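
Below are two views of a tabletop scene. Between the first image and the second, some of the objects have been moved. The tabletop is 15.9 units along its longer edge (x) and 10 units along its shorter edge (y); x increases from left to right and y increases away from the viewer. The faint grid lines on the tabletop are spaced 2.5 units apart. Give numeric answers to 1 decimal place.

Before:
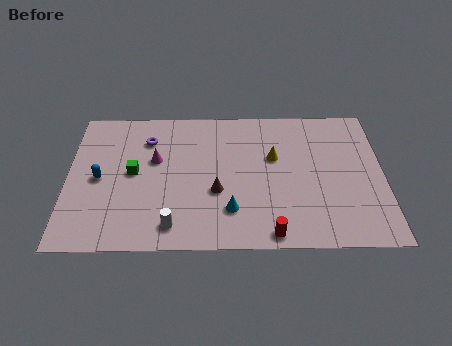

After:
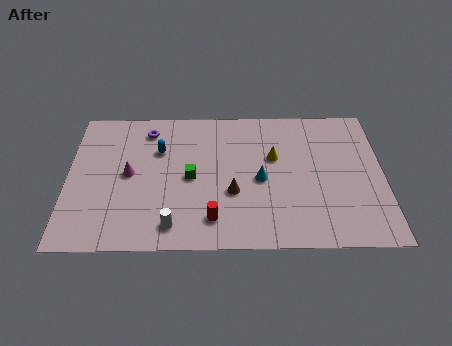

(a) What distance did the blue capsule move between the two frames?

3.6

The blue capsule moved from about (1.6, 4.8) to (4.6, 6.8), a distance of √(3.0² + 2.0²) ≈ 3.6.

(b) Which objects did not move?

the white cylinder and the yellow cone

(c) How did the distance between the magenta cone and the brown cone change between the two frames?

+1.5

Before: roughly 3.9 units apart; after: 5.4. That's 1.5 units further apart.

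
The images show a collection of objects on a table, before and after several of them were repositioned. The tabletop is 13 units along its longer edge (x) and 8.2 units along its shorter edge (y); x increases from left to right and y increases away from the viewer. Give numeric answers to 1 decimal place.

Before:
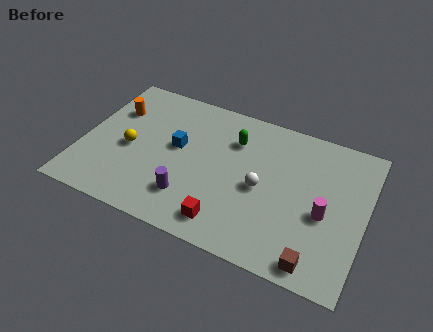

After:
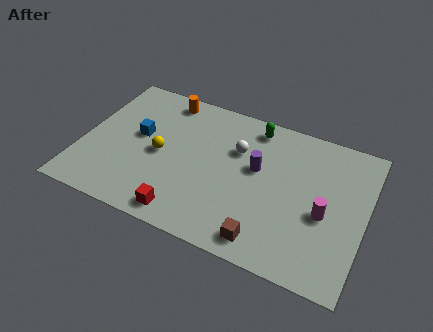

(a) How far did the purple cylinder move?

4.0

From (5.2, 2.0) to (8.0, 4.8), the purple cylinder covered √(2.8² + 2.8²) ≈ 4.0 units.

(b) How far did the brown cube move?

2.3

From (11.1, 0.9) to (8.8, 1.1), the brown cube covered √(2.3² + 0.2²) ≈ 2.3 units.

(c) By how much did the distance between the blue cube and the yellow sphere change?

-1.0

They were about 2.3 units apart before and 1.3 after — 1.0 units closer together.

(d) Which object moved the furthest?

the purple cylinder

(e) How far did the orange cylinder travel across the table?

2.7

From (1.2, 5.7) to (3.4, 7.2), the orange cylinder covered √(2.2² + 1.5²) ≈ 2.7 units.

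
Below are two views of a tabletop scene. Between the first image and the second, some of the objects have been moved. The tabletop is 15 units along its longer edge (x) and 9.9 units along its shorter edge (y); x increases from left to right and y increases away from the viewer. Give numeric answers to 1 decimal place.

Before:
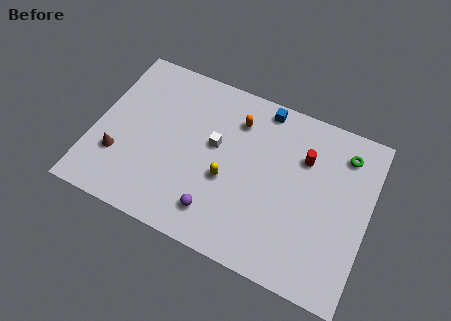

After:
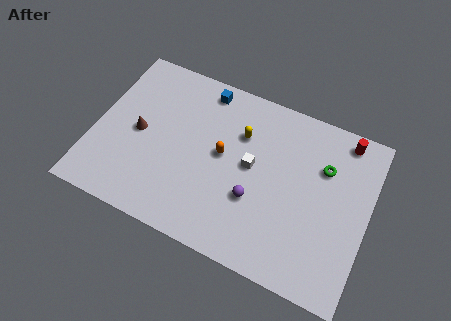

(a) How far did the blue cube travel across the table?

3.3

From (8.8, 8.9) to (5.5, 8.7), the blue cube covered √(3.3² + 0.2²) ≈ 3.3 units.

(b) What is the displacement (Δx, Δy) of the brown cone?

(0.9, 1.8)

The brown cone was at about (1.5, 3.0) and moved to about (2.4, 4.8).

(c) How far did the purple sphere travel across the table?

2.5

The purple sphere moved from about (7.1, 1.9) to (9.0, 3.5), a distance of √(1.9² + 1.6²) ≈ 2.5.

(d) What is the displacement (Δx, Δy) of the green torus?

(-1.0, -1.2)

The green torus was at about (13.4, 8.0) and moved to about (12.4, 6.8).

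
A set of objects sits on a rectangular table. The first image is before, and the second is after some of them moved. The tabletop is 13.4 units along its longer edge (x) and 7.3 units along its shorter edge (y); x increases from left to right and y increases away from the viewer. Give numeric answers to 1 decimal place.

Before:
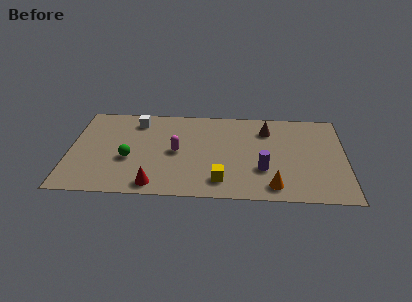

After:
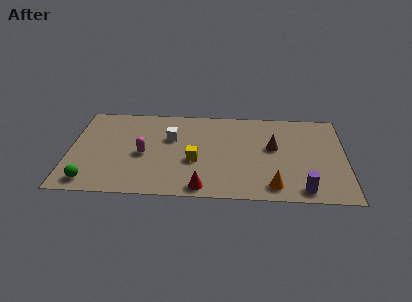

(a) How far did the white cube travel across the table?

2.1

From (3.2, 6.0) to (4.9, 4.7), the white cube covered √(1.7² + 1.3²) ≈ 2.1 units.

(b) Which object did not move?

the orange cone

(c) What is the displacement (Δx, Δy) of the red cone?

(2.3, -0.1)

The red cone was at about (4.2, 0.9) and moved to about (6.5, 0.8).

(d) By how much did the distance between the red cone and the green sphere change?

+3.0

Before: roughly 2.4 units apart; after: 5.4. That's 3.0 units further apart.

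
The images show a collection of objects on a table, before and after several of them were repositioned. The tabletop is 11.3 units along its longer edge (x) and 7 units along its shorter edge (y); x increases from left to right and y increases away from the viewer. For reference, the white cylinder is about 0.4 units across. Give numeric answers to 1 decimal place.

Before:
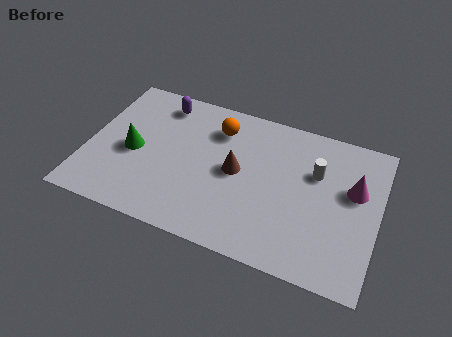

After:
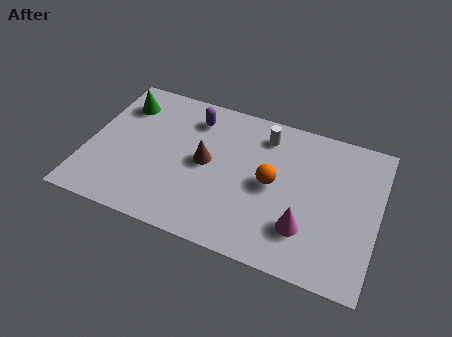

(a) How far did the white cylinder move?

2.4

From (8.8, 4.6) to (6.7, 5.7), the white cylinder covered √(2.1² + 1.1²) ≈ 2.4 units.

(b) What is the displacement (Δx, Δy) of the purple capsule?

(1.3, -0.3)

From the two frames, the purple capsule sits at roughly (2.6, 5.9) before and (3.9, 5.6) after.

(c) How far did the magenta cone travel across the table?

2.9

The magenta cone moved from about (10.3, 4.3) to (8.6, 1.9), a distance of √(1.7² + 2.4²) ≈ 2.9.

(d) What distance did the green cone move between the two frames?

2.3

From (1.8, 3.2) to (1.1, 5.4), the green cone covered √(0.7² + 2.2²) ≈ 2.3 units.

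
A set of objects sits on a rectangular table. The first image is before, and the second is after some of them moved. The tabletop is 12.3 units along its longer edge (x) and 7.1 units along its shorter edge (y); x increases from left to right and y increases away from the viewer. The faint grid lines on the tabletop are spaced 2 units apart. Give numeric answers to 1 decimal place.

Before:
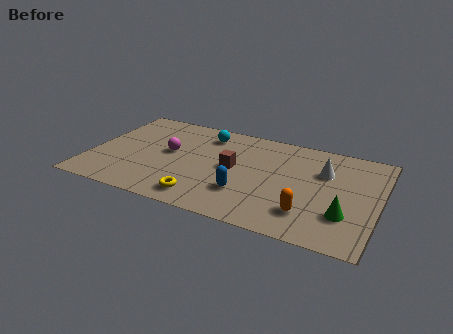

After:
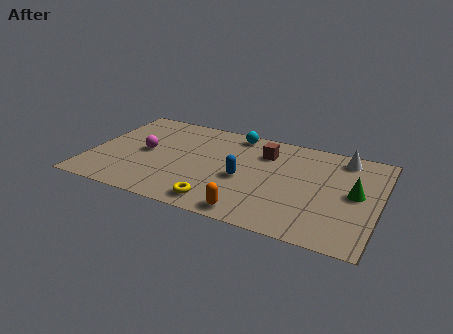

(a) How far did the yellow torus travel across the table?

0.7

The yellow torus moved from about (5.1, 1.1) to (5.8, 1.0), a distance of √(0.7² + 0.1²) ≈ 0.7.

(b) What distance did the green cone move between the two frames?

1.6

The green cone moved from about (11.0, 2.1) to (11.3, 3.7), a distance of √(0.3² + 1.6²) ≈ 1.6.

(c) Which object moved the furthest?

the orange capsule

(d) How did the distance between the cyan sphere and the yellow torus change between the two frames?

+0.6

Before: roughly 4.7 units apart; after: 5.3. That's 0.6 units further apart.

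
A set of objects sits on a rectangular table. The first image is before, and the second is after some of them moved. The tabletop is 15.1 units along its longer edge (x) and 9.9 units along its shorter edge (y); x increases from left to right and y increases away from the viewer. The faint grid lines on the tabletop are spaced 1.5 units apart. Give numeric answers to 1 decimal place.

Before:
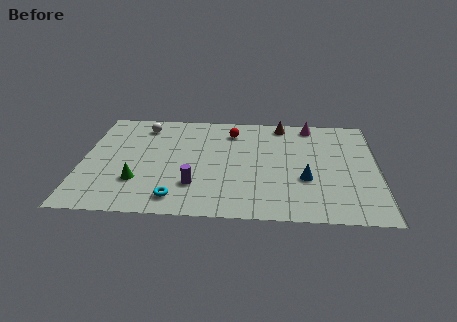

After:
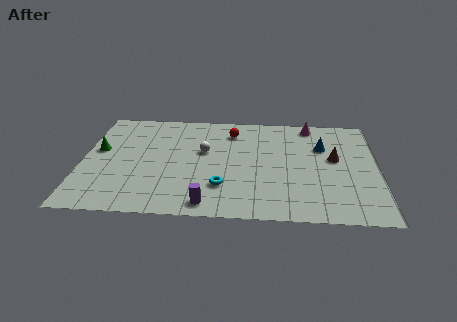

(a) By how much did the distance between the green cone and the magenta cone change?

+0.7

Before: roughly 10.6 units apart; after: 11.3. That's 0.7 units further apart.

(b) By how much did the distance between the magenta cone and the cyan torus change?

-2.4

Before: roughly 10.0 units apart; after: 7.6. That's 2.4 units closer together.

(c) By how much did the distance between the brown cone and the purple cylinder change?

+0.3

They were about 7.5 units apart before and 7.8 after — 0.3 units further apart.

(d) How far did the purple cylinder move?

1.7

The purple cylinder was near (5.8, 2.7) before and (6.5, 1.1) after, so it travelled √(0.7² + 1.6²) ≈ 1.7 units.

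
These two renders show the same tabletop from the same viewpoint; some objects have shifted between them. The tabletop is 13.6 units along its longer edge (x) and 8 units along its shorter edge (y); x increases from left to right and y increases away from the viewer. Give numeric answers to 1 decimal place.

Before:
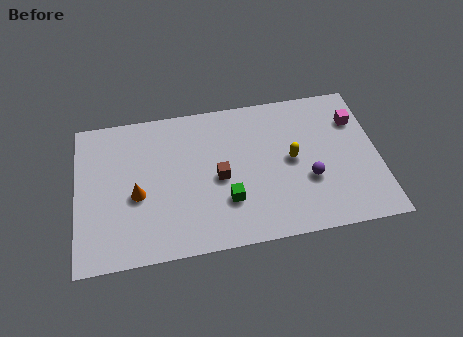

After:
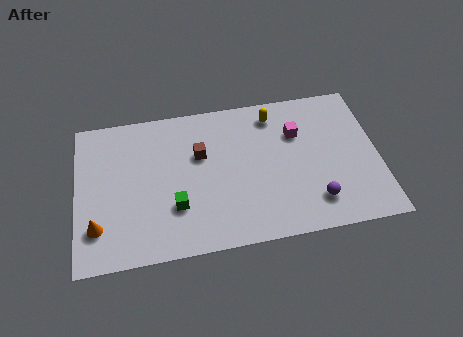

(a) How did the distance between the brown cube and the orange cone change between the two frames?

+1.9

Before: roughly 3.7 units apart; after: 5.6. That's 1.9 units further apart.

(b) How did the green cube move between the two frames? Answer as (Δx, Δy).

(-2.3, 0.1)

From the two frames, the green cube sits at roughly (6.7, 2.4) before and (4.4, 2.5) after.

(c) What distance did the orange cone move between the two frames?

2.3

From (2.7, 3.4) to (0.9, 2.0), the orange cone covered √(1.8² + 1.4²) ≈ 2.3 units.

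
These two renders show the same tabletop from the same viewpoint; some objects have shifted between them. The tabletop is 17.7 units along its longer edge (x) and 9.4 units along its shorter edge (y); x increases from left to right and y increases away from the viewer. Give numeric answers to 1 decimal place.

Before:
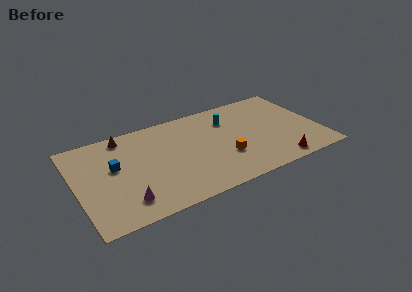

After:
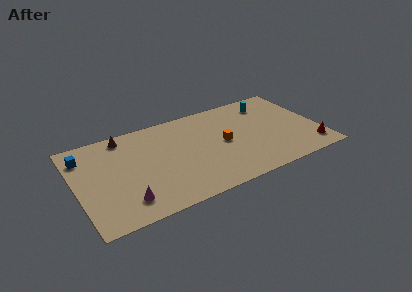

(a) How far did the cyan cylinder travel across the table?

3.2

From (11.4, 7.0) to (14.5, 7.6), the cyan cylinder covered √(3.1² + 0.6²) ≈ 3.2 units.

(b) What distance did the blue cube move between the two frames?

2.8

From (2.8, 5.5) to (0.8, 7.4), the blue cube covered √(2.0² + 1.9²) ≈ 2.8 units.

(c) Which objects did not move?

the brown cone and the magenta cone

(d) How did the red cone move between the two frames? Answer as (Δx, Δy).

(2.6, 0.6)

The red cone started near (14.2, 1.1) and ended near (16.8, 1.7).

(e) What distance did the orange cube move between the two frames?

1.5

From (10.6, 3.2) to (10.7, 4.7), the orange cube covered √(0.1² + 1.5²) ≈ 1.5 units.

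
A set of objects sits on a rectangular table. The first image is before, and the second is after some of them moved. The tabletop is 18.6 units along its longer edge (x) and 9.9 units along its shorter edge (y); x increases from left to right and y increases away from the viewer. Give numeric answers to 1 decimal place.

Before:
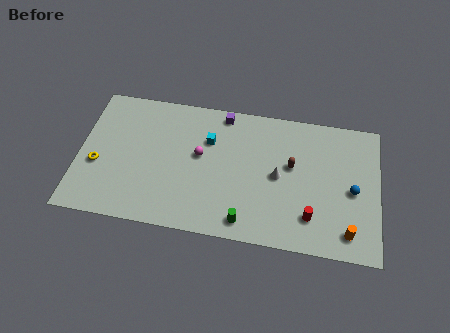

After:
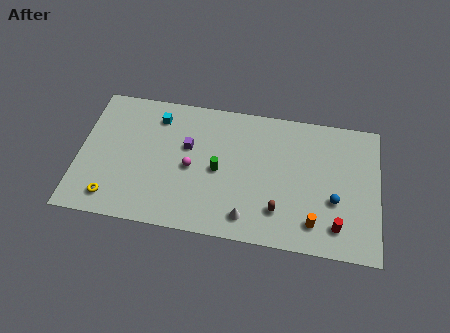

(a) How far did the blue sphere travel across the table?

1.4

From (17.0, 4.6) to (15.9, 3.7), the blue sphere covered √(1.1² + 0.9²) ≈ 1.4 units.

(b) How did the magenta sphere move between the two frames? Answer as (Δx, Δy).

(-0.5, -1.0)

From the two frames, the magenta sphere sits at roughly (7.5, 5.6) before and (7.0, 4.6) after.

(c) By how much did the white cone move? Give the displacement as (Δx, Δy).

(-1.8, -3.3)

The white cone was at about (12.4, 4.9) and moved to about (10.6, 1.6).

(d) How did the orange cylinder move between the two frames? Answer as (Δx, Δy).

(-2.1, 0.3)

From the two frames, the orange cylinder sits at roughly (16.8, 1.6) before and (14.7, 1.9) after.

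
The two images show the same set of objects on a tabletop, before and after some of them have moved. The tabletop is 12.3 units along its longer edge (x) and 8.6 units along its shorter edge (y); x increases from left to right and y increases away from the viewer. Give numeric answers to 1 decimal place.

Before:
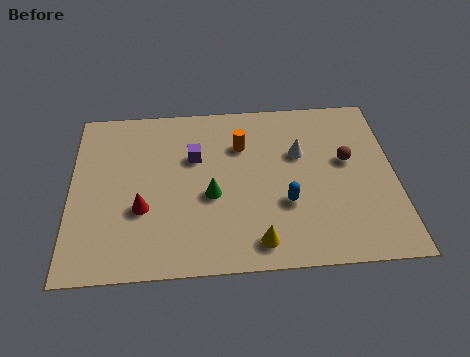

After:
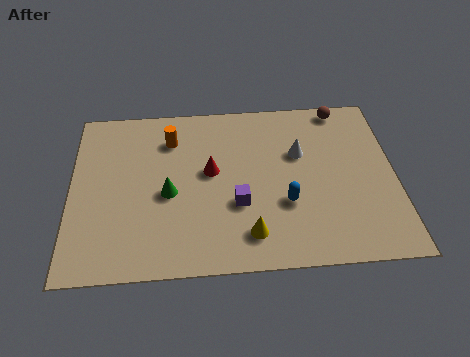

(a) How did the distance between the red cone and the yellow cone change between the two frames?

-1.2

Before: roughly 4.7 units apart; after: 3.5. That's 1.2 units closer together.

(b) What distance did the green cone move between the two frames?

1.6

The green cone was near (5.3, 3.6) before and (3.7, 3.8) after, so it travelled √(1.6² + 0.2²) ≈ 1.6 units.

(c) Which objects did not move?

the white cone and the blue capsule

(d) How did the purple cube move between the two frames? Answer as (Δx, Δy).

(1.6, -2.5)

From the two frames, the purple cube sits at roughly (4.7, 5.6) before and (6.3, 3.1) after.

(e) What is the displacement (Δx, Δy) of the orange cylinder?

(-2.7, 0.5)

The orange cylinder started near (6.5, 6.1) and ended near (3.8, 6.6).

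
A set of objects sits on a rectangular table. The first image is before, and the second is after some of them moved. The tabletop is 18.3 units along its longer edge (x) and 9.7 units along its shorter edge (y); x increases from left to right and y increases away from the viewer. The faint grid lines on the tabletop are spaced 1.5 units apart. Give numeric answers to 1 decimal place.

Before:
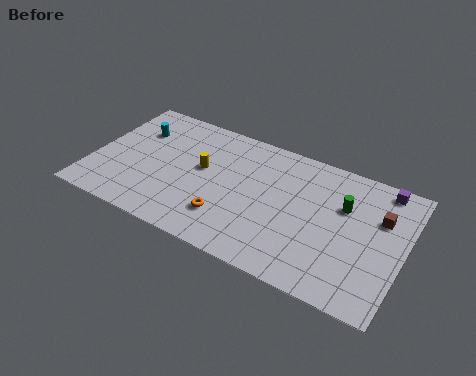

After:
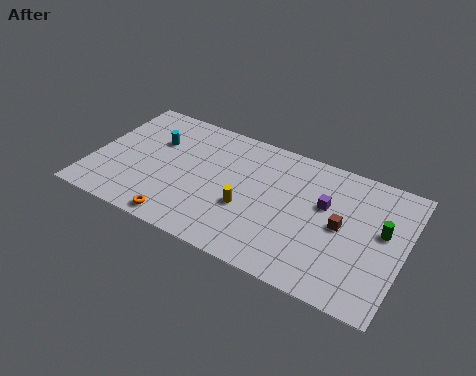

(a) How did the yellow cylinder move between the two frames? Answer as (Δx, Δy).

(2.9, -1.8)

The yellow cylinder was at about (6.4, 5.5) and moved to about (9.3, 3.7).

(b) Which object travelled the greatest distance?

the purple cube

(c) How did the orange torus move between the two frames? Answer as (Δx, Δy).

(-2.6, -1.5)

The orange torus started near (8.3, 2.5) and ended near (5.7, 1.0).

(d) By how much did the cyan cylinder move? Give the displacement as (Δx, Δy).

(1.2, -0.4)

The cyan cylinder started near (2.2, 6.9) and ended near (3.4, 6.5).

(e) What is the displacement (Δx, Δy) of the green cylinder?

(2.3, -0.8)

From the two frames, the green cylinder sits at roughly (14.7, 6.4) before and (17.0, 5.6) after.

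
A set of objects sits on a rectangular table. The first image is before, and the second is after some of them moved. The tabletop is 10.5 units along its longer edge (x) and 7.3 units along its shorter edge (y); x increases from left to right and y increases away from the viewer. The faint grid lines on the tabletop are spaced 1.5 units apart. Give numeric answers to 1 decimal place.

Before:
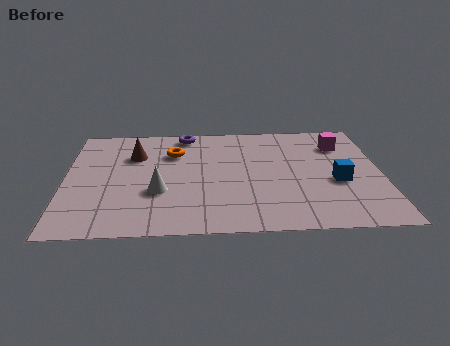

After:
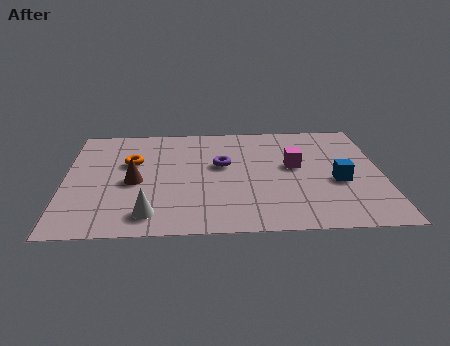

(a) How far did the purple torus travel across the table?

2.5

The purple torus was near (4.0, 6.5) before and (5.2, 4.3) after, so it travelled √(1.2² + 2.2²) ≈ 2.5 units.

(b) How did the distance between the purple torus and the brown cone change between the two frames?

+0.9

Before: roughly 2.2 units apart; after: 3.1. That's 0.9 units further apart.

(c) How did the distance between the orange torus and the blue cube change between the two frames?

+1.2

Before: roughly 5.8 units apart; after: 7.0. That's 1.2 units further apart.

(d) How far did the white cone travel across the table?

1.4

The white cone moved from about (3.1, 2.6) to (2.8, 1.2), a distance of √(0.3² + 1.4²) ≈ 1.4.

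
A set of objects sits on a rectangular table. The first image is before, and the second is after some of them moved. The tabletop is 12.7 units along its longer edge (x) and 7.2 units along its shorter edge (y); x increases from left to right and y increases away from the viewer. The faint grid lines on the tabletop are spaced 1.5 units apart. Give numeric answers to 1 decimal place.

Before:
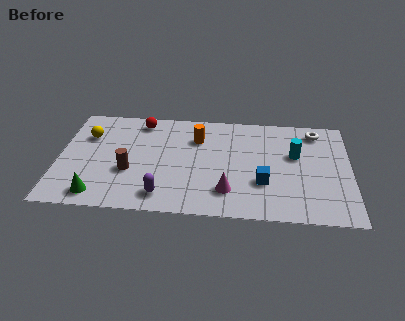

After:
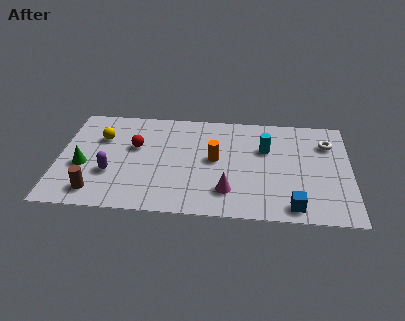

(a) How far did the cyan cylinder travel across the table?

1.3

The cyan cylinder moved from about (10.3, 4.4) to (9.0, 4.7), a distance of √(1.3² + 0.3²) ≈ 1.3.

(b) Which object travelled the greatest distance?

the purple capsule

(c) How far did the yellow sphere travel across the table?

0.6

The yellow sphere moved from about (1.2, 5.0) to (1.8, 4.9), a distance of √(0.6² + 0.1²) ≈ 0.6.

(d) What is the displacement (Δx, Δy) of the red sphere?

(-0.2, -1.8)

From the two frames, the red sphere sits at roughly (3.5, 6.2) before and (3.3, 4.4) after.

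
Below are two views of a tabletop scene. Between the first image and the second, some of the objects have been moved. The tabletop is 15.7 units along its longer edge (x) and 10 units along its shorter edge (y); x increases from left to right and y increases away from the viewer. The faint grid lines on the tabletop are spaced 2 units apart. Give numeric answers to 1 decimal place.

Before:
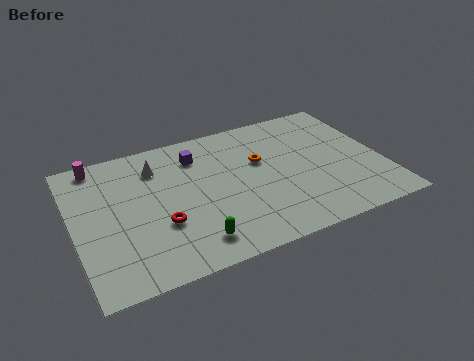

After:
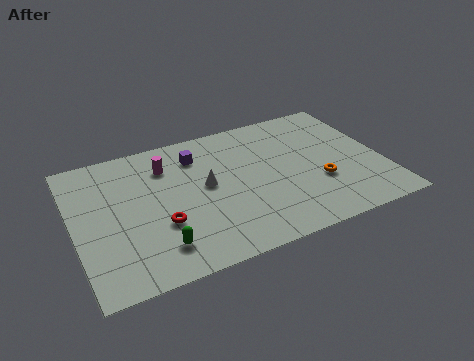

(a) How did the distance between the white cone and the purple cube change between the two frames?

+0.3

Before: roughly 2.1 units apart; after: 2.4. That's 0.3 units further apart.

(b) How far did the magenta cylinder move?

3.7

The magenta cylinder moved from about (1.5, 9.0) to (4.9, 7.6), a distance of √(3.4² + 1.4²) ≈ 3.7.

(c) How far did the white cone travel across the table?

3.3

The white cone was near (4.4, 7.7) before and (6.7, 5.4) after, so it travelled √(2.3² + 2.3²) ≈ 3.3 units.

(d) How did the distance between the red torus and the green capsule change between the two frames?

-0.8

They were about 2.3 units apart before and 1.5 after — 0.8 units closer together.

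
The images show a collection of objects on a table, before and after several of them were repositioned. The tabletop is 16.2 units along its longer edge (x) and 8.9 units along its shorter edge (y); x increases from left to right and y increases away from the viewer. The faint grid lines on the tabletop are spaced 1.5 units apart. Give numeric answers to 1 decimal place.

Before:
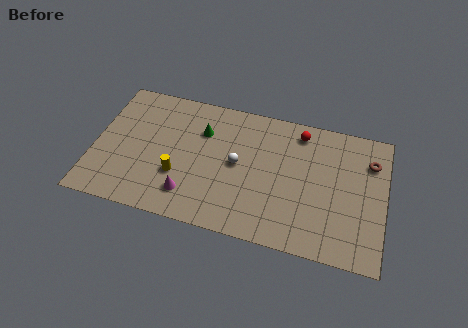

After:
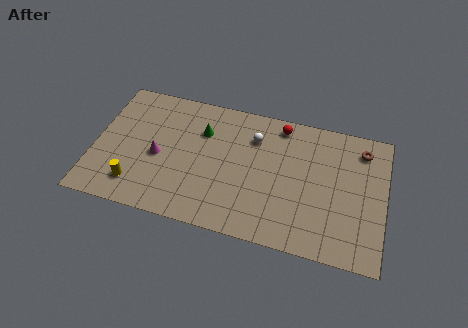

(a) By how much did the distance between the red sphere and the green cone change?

-1.0

Before: roughly 5.6 units apart; after: 4.6. That's 1.0 units closer together.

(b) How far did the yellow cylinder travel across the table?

2.6

The yellow cylinder moved from about (4.8, 3.0) to (2.5, 1.8), a distance of √(2.3² + 1.2²) ≈ 2.6.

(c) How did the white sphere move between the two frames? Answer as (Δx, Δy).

(0.8, 2.0)

The white sphere was at about (8.0, 4.6) and moved to about (8.8, 6.6).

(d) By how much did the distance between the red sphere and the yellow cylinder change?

+1.8

The distance was about 8.0 in the first image and 9.8 in the second, so they moved 1.8 units further apart.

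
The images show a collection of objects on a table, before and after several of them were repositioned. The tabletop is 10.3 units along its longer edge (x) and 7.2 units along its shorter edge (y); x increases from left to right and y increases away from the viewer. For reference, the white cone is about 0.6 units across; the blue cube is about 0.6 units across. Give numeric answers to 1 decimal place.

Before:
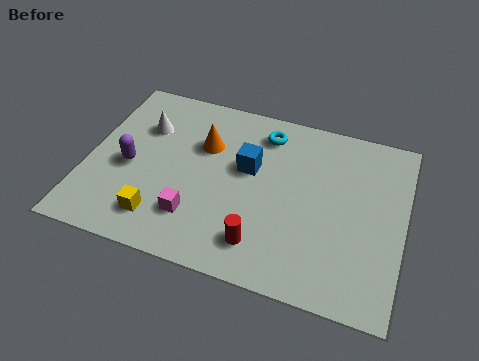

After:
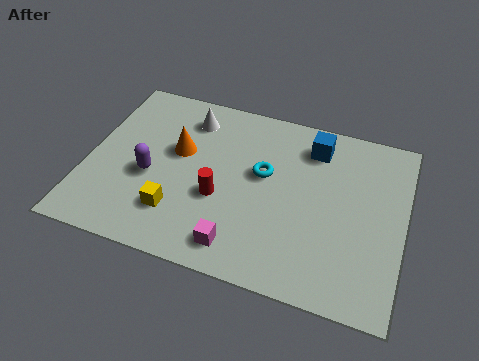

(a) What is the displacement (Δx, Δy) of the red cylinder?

(-1.5, 1.4)

From the two frames, the red cylinder sits at roughly (5.9, 1.4) before and (4.4, 2.8) after.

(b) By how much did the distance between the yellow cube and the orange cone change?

-1.1

Before: roughly 3.6 units apart; after: 2.5. That's 1.1 units closer together.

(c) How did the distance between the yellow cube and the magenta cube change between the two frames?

+1.0

They were about 1.2 units apart before and 2.2 after — 1.0 units further apart.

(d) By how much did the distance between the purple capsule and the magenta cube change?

+0.9

Before: roughly 2.7 units apart; after: 3.6. That's 0.9 units further apart.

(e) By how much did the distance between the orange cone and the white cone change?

-0.5

Before: roughly 2.0 units apart; after: 1.5. That's 0.5 units closer together.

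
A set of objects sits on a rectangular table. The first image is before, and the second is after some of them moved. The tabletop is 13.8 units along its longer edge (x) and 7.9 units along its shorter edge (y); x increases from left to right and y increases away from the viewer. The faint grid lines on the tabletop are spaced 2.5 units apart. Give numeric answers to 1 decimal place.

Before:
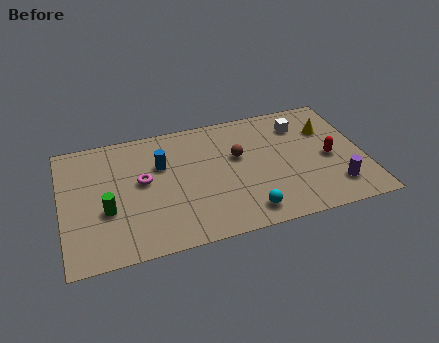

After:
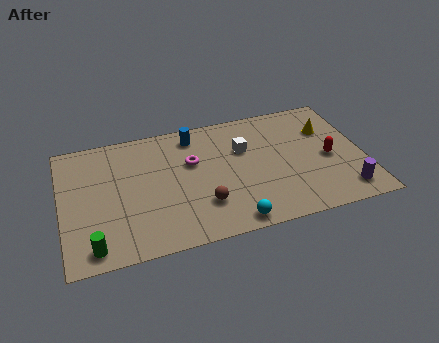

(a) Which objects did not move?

the red capsule and the yellow cone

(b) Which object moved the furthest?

the brown sphere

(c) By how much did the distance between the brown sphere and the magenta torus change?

-1.6

Before: roughly 4.4 units apart; after: 2.8. That's 1.6 units closer together.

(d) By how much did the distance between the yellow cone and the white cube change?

+2.6

The distance was about 1.3 in the first image and 3.9 in the second, so they moved 2.6 units further apart.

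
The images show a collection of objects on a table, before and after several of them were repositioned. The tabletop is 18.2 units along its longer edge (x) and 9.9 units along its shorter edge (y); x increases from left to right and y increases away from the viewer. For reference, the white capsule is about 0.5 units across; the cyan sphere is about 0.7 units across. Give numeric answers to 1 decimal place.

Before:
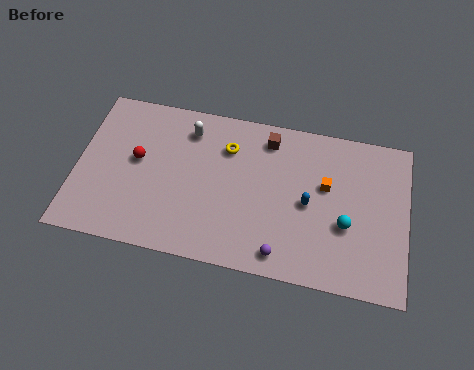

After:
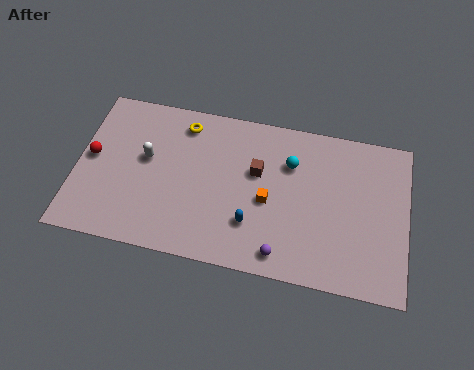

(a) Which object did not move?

the purple sphere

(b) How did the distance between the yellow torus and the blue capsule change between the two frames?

+1.6

Before: roughly 5.3 units apart; after: 6.9. That's 1.6 units further apart.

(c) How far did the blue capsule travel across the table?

3.6

The blue capsule was near (12.8, 4.7) before and (9.8, 2.8) after, so it travelled √(3.0² + 1.9²) ≈ 3.6 units.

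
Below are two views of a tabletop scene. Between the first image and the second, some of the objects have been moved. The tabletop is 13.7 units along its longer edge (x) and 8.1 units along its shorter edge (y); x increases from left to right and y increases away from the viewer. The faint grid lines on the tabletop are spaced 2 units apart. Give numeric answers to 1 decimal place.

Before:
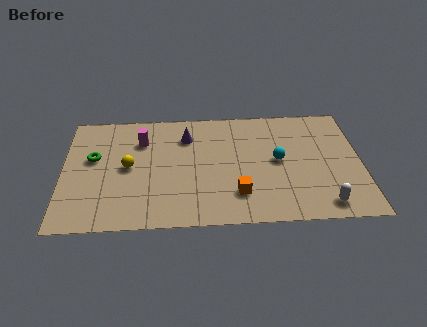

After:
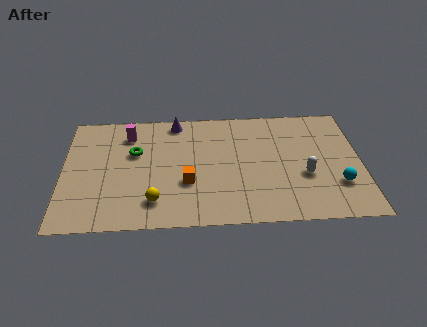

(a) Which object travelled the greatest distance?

the cyan sphere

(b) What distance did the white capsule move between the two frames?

2.2

The white capsule was near (11.9, 1.1) before and (11.1, 3.1) after, so it travelled √(0.8² + 2.0²) ≈ 2.2 units.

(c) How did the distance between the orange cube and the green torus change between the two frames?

-3.9

The distance was about 7.2 in the first image and 3.3 in the second, so they moved 3.9 units closer together.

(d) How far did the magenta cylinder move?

0.8

The magenta cylinder moved from about (3.6, 5.9) to (3.0, 6.4), a distance of √(0.6² + 0.5²) ≈ 0.8.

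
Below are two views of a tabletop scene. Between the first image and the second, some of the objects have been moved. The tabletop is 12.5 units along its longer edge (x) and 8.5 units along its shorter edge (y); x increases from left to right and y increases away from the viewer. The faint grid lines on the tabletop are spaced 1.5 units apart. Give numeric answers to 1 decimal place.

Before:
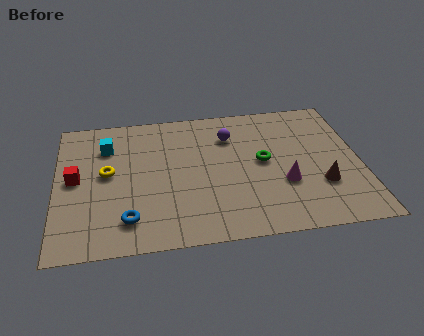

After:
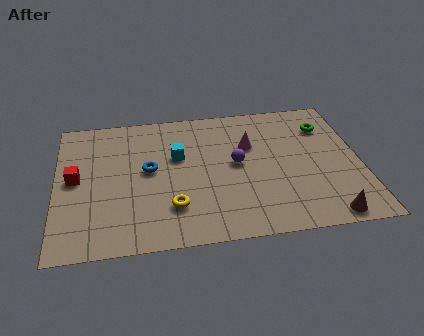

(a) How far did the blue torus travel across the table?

3.0

The blue torus moved from about (2.9, 1.7) to (3.8, 4.6), a distance of √(0.9² + 2.9²) ≈ 3.0.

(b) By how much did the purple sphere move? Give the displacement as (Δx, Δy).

(0.2, -1.8)

The purple sphere was at about (7.2, 6.3) and moved to about (7.4, 4.5).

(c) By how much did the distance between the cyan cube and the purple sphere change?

-2.6

The distance was about 5.1 in the first image and 2.5 in the second, so they moved 2.6 units closer together.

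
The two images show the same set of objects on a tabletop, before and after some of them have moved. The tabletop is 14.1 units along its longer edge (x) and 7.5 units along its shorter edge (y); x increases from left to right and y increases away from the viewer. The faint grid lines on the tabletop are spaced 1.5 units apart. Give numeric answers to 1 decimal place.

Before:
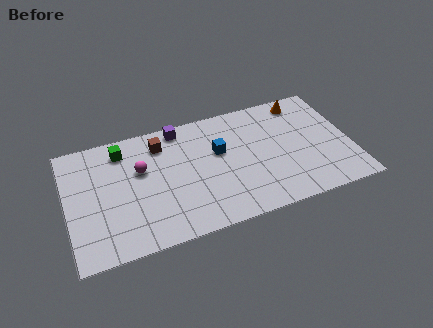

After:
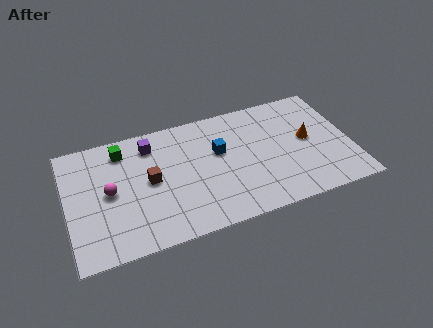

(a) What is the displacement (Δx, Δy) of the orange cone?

(0.0, -2.5)

From the two frames, the orange cone sits at roughly (12.0, 6.5) before and (12.0, 4.0) after.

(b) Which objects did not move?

the green cube and the blue cube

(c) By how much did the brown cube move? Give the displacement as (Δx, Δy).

(-0.7, -2.1)

From the two frames, the brown cube sits at roughly (4.8, 6.0) before and (4.1, 3.9) after.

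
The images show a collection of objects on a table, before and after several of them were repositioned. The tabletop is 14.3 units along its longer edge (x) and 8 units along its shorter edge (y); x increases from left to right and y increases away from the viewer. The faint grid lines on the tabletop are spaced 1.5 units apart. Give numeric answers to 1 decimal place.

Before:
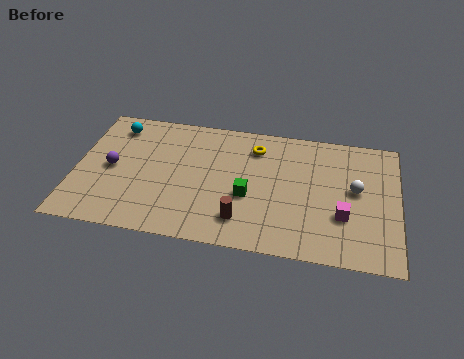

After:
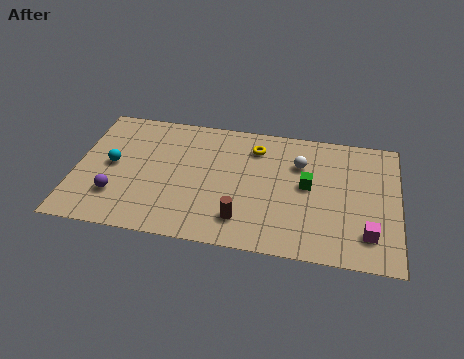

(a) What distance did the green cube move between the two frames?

2.8

From (7.7, 3.2) to (10.3, 4.3), the green cube covered √(2.6² + 1.1²) ≈ 2.8 units.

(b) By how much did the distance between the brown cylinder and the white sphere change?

-1.0

They were about 5.6 units apart before and 4.6 after — 1.0 units closer together.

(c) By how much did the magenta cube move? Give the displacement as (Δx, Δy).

(1.1, -0.9)

The magenta cube was at about (11.9, 2.7) and moved to about (13.0, 1.8).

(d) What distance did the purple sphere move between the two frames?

1.7

From (1.6, 3.9) to (1.9, 2.2), the purple sphere covered √(0.3² + 1.7²) ≈ 1.7 units.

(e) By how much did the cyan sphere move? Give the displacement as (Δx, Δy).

(0.0, -2.5)

From the two frames, the cyan sphere sits at roughly (1.6, 6.6) before and (1.6, 4.1) after.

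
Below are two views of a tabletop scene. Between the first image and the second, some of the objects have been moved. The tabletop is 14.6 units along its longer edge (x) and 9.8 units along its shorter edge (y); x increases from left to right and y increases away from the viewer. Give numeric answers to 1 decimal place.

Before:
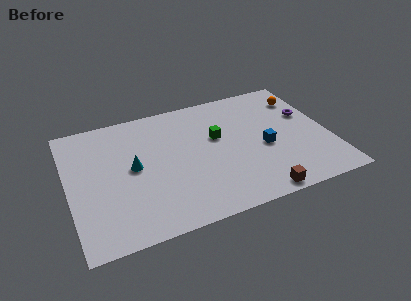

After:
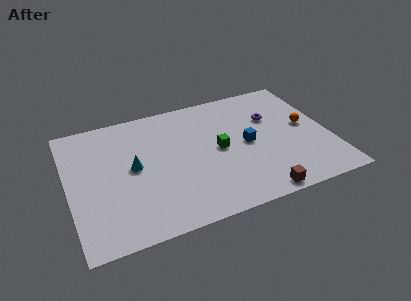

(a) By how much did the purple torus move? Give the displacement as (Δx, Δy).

(-2.0, 0.4)

The purple torus started near (13.6, 6.1) and ended near (11.6, 6.5).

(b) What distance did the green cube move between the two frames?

1.0

The green cube moved from about (8.4, 5.9) to (8.4, 4.9), a distance of √(0.0² + 1.0²) ≈ 1.0.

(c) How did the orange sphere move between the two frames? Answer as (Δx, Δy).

(-0.1, -2.4)

From the two frames, the orange sphere sits at roughly (13.5, 7.6) before and (13.4, 5.2) after.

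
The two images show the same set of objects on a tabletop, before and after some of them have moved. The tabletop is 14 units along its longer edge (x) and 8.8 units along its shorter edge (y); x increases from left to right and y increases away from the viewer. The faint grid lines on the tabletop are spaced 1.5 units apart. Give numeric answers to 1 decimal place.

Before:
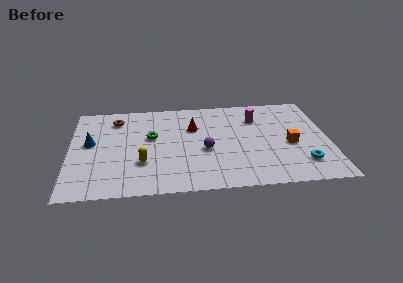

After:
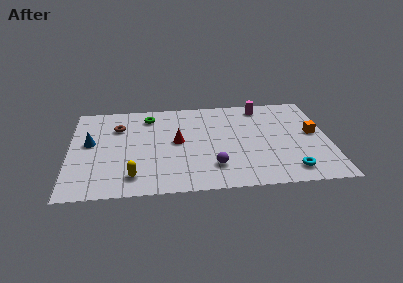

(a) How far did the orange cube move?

1.6

The orange cube was near (11.9, 3.8) before and (13.2, 4.7) after, so it travelled √(1.3² + 0.9²) ≈ 1.6 units.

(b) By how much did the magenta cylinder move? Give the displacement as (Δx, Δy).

(0.3, 1.1)

The magenta cylinder started near (10.2, 6.5) and ended near (10.5, 7.6).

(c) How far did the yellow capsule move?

1.3

From (3.9, 2.8) to (3.4, 1.6), the yellow capsule covered √(0.5² + 1.2²) ≈ 1.3 units.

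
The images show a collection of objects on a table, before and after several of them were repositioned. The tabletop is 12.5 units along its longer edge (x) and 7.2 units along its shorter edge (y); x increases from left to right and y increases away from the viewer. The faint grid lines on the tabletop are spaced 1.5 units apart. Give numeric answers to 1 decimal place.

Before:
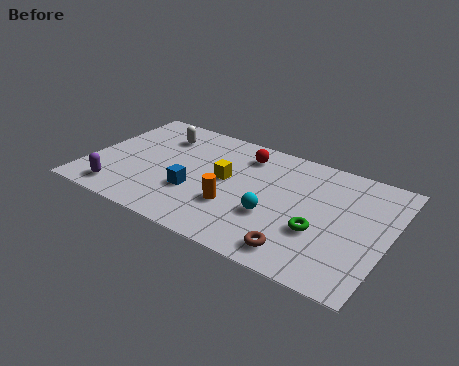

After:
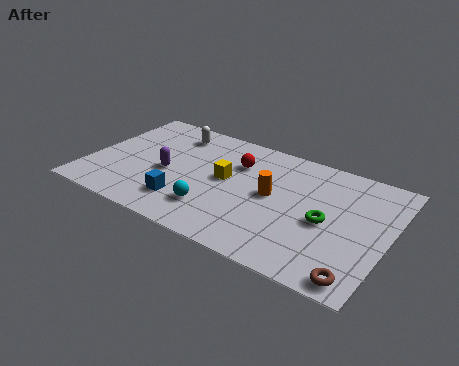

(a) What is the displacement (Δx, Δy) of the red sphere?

(-0.2, -0.7)

The red sphere was at about (6.2, 5.8) and moved to about (6.0, 5.1).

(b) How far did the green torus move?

0.7

The green torus was near (9.8, 2.6) before and (10.0, 3.3) after, so it travelled √(0.2² + 0.7²) ≈ 0.7 units.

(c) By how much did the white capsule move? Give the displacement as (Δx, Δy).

(0.5, 0.4)

The white capsule was at about (2.6, 5.5) and moved to about (3.1, 5.9).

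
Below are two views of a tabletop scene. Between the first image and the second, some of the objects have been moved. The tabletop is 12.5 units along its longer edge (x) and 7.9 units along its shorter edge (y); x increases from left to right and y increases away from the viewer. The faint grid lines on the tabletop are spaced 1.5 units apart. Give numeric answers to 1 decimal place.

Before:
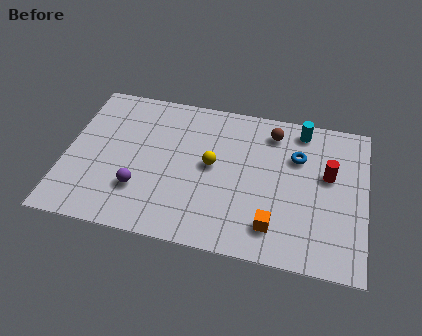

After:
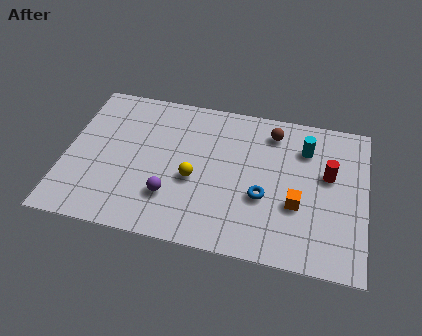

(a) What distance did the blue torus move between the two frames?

2.7

From (9.6, 5.4) to (8.3, 3.0), the blue torus covered √(1.3² + 2.4²) ≈ 2.7 units.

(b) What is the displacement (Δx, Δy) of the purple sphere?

(1.3, -0.1)

From the two frames, the purple sphere sits at roughly (3.2, 2.3) before and (4.5, 2.2) after.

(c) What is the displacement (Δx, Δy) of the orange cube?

(0.9, 1.3)

From the two frames, the orange cube sits at roughly (8.8, 1.6) before and (9.7, 2.9) after.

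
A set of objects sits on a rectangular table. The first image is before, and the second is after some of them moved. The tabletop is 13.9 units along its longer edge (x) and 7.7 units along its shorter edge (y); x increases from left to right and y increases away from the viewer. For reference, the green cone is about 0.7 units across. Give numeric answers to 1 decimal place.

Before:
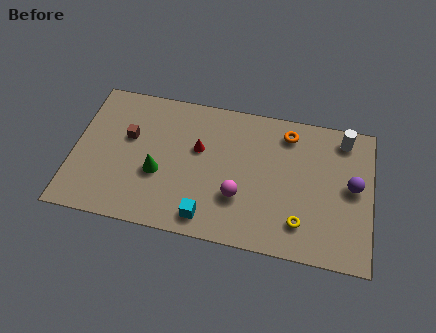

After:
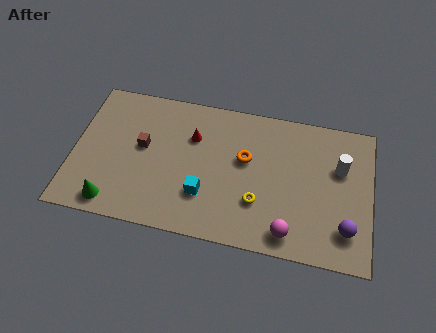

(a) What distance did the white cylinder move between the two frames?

1.6

The white cylinder was near (12.5, 6.6) before and (12.4, 5.0) after, so it travelled √(0.1² + 1.6²) ≈ 1.6 units.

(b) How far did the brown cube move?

0.8

The brown cube was near (2.5, 4.7) before and (3.2, 4.3) after, so it travelled √(0.7² + 0.4²) ≈ 0.8 units.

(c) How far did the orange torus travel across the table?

2.6

The orange torus moved from about (9.9, 6.4) to (8.0, 4.6), a distance of √(1.9² + 1.8²) ≈ 2.6.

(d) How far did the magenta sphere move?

2.8

The magenta sphere was near (7.8, 2.5) before and (10.2, 1.1) after, so it travelled √(2.4² + 1.4²) ≈ 2.8 units.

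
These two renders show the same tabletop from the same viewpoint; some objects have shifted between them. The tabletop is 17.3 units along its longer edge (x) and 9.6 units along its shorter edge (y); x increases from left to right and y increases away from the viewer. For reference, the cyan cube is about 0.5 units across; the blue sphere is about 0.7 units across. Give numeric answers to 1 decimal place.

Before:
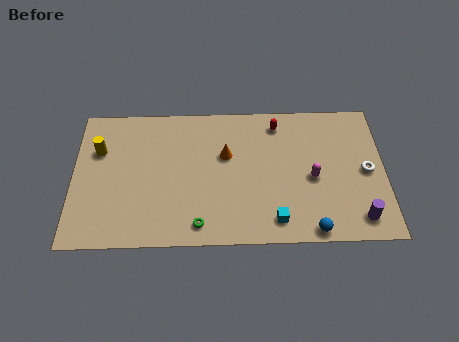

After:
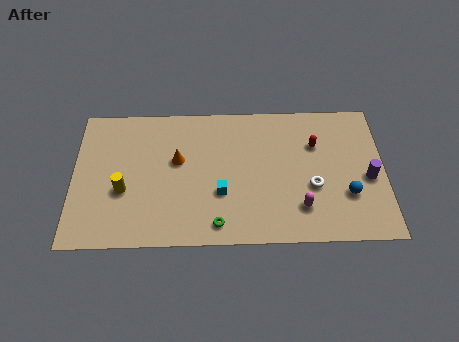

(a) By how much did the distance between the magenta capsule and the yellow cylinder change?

-2.2

They were about 12.1 units apart before and 9.9 after — 2.2 units closer together.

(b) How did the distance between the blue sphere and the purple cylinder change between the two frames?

-1.1

They were about 2.7 units apart before and 1.6 after — 1.1 units closer together.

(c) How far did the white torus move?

3.2

The white torus moved from about (16.3, 4.7) to (13.3, 3.7), a distance of √(3.0² + 1.0²) ≈ 3.2.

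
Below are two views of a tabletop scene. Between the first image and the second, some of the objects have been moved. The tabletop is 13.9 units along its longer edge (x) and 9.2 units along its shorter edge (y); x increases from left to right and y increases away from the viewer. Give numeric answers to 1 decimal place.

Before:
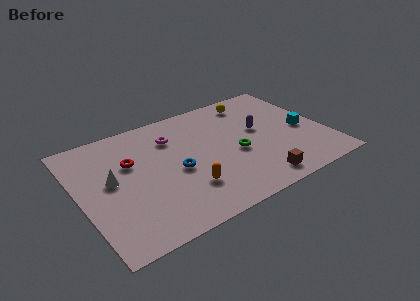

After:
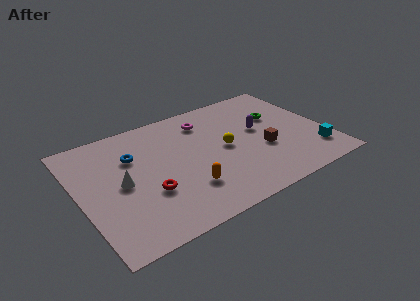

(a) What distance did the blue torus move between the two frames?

3.0

From (5.3, 4.1) to (3.2, 6.3), the blue torus covered √(2.1² + 2.2²) ≈ 3.0 units.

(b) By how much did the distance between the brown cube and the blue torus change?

+2.5

Before: roughly 5.0 units apart; after: 7.5. That's 2.5 units further apart.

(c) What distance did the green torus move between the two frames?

3.4

From (8.7, 3.9) to (11.5, 5.9), the green torus covered √(2.8² + 2.0²) ≈ 3.4 units.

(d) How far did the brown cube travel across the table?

2.4

The brown cube moved from about (9.4, 1.2) to (10.2, 3.5), a distance of √(0.8² + 2.3²) ≈ 2.4.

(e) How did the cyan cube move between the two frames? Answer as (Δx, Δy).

(0.2, -2.1)

From the two frames, the cyan cube sits at roughly (12.7, 4.1) before and (12.9, 2.0) after.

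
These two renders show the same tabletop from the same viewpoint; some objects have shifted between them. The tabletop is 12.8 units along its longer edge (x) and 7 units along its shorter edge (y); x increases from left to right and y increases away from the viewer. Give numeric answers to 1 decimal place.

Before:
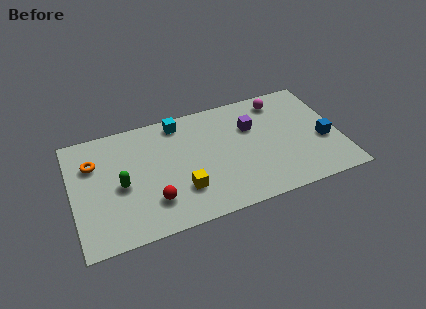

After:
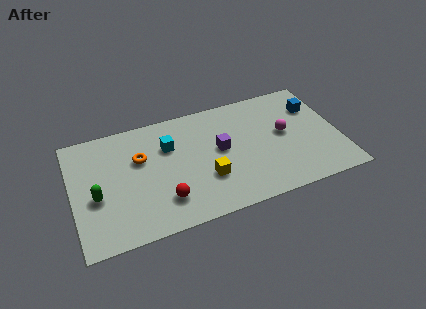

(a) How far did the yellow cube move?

1.2

From (5.1, 2.0) to (6.3, 2.3), the yellow cube covered √(1.2² + 0.3²) ≈ 1.2 units.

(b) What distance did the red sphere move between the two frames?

0.5

The red sphere was near (3.7, 1.8) before and (4.2, 1.7) after, so it travelled √(0.5² + 0.1²) ≈ 0.5 units.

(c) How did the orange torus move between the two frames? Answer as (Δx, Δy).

(2.2, -0.4)

From the two frames, the orange torus sits at roughly (1.1, 4.9) before and (3.3, 4.5) after.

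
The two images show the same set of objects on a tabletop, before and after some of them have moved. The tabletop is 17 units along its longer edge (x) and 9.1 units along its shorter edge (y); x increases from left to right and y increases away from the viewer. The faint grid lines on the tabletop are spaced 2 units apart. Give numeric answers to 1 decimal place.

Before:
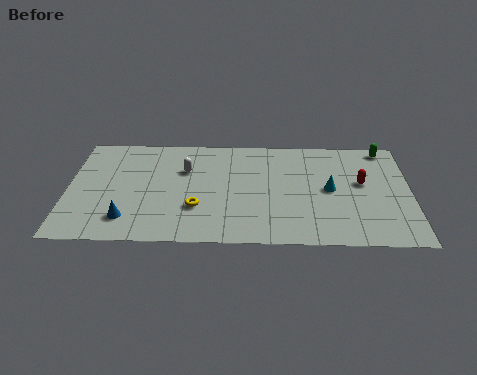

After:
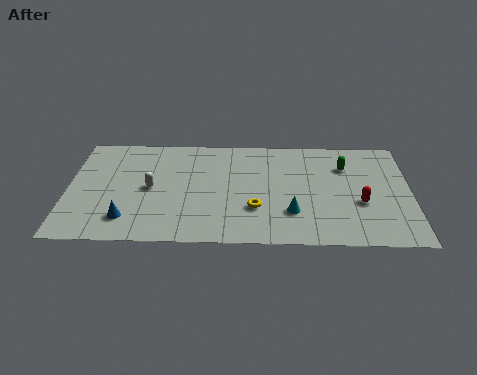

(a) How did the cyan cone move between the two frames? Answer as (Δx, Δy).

(-1.9, -2.0)

From the two frames, the cyan cone sits at roughly (13.0, 4.6) before and (11.1, 2.6) after.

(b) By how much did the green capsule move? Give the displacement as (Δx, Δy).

(-2.0, -1.6)

The green capsule started near (15.8, 8.2) and ended near (13.8, 6.6).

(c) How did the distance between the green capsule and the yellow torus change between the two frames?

-5.0

Before: roughly 10.8 units apart; after: 5.8. That's 5.0 units closer together.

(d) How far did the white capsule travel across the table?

2.3

The white capsule was near (5.8, 6.1) before and (4.1, 4.5) after, so it travelled √(1.7² + 1.6²) ≈ 2.3 units.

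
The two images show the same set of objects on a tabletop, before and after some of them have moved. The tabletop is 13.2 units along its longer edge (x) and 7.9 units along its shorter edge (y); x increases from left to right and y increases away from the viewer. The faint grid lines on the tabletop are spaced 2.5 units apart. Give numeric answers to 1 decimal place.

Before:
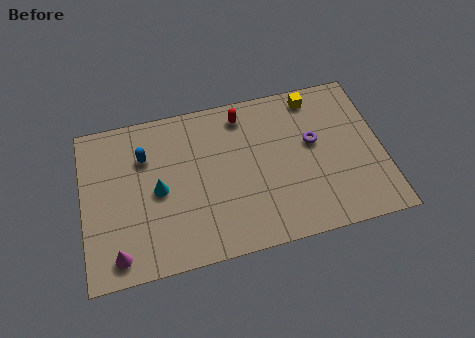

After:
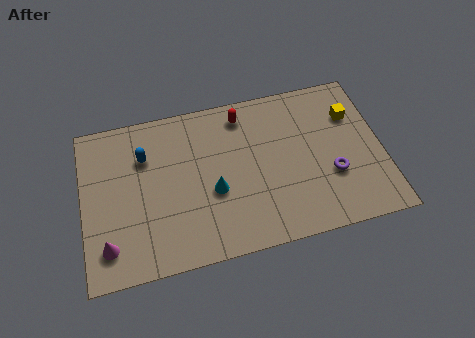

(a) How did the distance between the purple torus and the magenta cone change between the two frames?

+0.5

The distance was about 9.5 in the first image and 10.0 in the second, so they moved 0.5 units further apart.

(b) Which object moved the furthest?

the cyan cone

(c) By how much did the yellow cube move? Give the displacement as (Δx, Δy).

(1.6, -1.3)

From the two frames, the yellow cube sits at roughly (10.4, 6.9) before and (12.0, 5.6) after.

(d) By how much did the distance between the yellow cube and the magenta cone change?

+1.0

The distance was about 10.7 in the first image and 11.7 in the second, so they moved 1.0 units further apart.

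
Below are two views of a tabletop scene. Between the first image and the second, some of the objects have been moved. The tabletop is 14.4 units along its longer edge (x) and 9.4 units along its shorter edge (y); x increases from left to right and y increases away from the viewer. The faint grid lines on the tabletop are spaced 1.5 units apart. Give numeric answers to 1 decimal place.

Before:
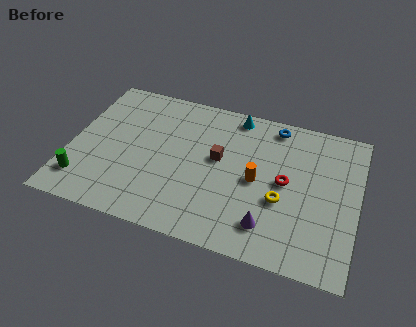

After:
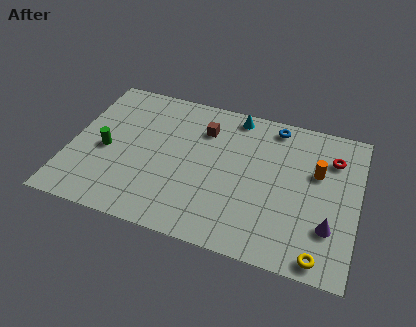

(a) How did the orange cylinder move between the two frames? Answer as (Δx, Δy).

(2.9, 1.4)

The orange cylinder started near (9.4, 4.5) and ended near (12.3, 5.9).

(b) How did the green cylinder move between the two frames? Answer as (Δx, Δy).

(0.9, 2.3)

The green cylinder was at about (0.9, 1.9) and moved to about (1.8, 4.2).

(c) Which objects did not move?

the cyan cone and the blue torus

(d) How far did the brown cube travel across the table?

1.9

From (7.4, 5.3) to (6.5, 7.0), the brown cube covered √(0.9² + 1.7²) ≈ 1.9 units.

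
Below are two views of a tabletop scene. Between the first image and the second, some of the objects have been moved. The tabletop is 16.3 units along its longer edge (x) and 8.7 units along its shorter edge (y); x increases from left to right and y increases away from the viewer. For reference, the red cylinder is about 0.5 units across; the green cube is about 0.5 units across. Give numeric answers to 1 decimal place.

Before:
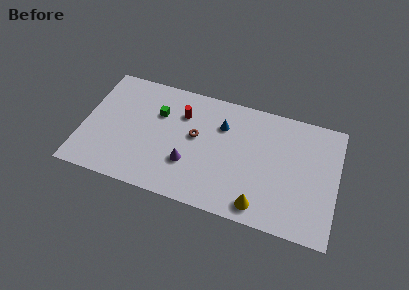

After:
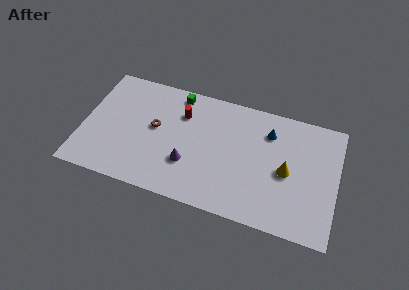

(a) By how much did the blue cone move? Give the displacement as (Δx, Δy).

(3.0, 0.4)

The blue cone was at about (8.8, 6.2) and moved to about (11.8, 6.6).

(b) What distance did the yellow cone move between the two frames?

3.3

The yellow cone moved from about (11.6, 1.2) to (13.1, 4.1), a distance of √(1.5² + 2.9²) ≈ 3.3.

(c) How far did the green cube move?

2.1

The green cube moved from about (4.7, 5.9) to (5.8, 7.7), a distance of √(1.1² + 1.8²) ≈ 2.1.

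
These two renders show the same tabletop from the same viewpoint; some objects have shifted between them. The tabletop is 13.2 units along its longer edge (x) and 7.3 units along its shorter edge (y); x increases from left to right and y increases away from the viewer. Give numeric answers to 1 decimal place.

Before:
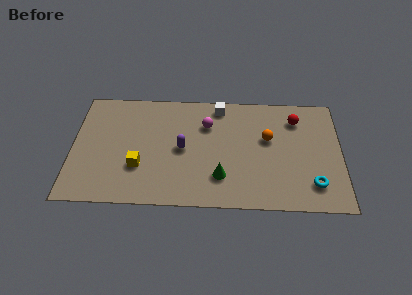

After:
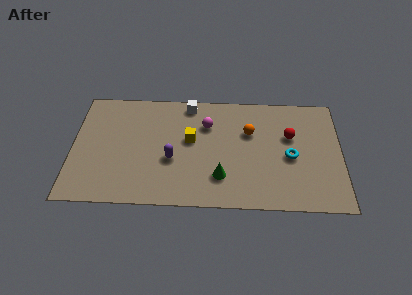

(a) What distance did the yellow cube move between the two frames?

3.1

The yellow cube moved from about (3.3, 2.4) to (5.8, 4.2), a distance of √(2.5² + 1.8²) ≈ 3.1.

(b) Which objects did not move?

the magenta sphere and the green cone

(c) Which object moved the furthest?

the yellow cube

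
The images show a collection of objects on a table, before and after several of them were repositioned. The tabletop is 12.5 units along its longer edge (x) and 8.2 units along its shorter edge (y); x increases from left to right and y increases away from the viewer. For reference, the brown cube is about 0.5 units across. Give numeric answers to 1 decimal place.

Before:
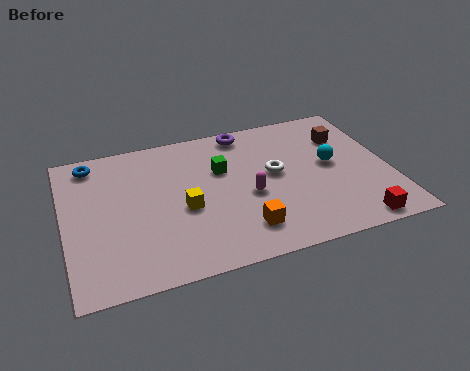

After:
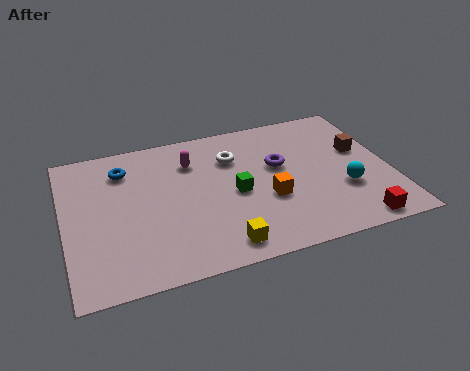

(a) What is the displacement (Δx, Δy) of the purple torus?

(1.1, -2.4)

From the two frames, the purple torus sits at roughly (7.2, 7.3) before and (8.3, 4.9) after.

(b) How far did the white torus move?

2.1

The white torus moved from about (8.1, 4.5) to (6.6, 5.9), a distance of √(1.5² + 1.4²) ≈ 2.1.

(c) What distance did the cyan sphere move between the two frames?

1.6

The cyan sphere was near (10.3, 4.4) before and (10.6, 2.8) after, so it travelled √(0.3² + 1.6²) ≈ 1.6 units.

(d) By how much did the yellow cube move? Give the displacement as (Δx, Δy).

(1.2, -2.4)

From the two frames, the yellow cube sits at roughly (4.5, 3.5) before and (5.7, 1.1) after.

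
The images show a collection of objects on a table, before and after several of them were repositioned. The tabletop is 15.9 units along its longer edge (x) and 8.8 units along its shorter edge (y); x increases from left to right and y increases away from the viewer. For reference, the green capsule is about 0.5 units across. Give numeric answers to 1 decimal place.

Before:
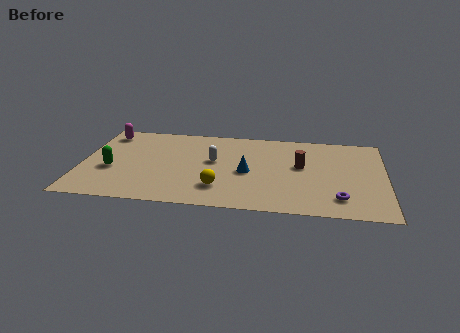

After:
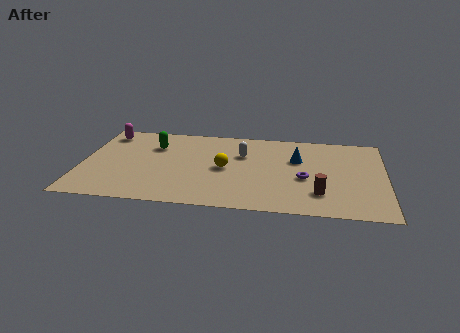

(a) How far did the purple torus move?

2.6

The purple torus was near (13.5, 1.8) before and (11.7, 3.7) after, so it travelled √(1.8² + 1.9²) ≈ 2.6 units.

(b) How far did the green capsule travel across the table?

3.5

The green capsule was near (1.6, 3.5) before and (3.7, 6.3) after, so it travelled √(2.1² + 2.8²) ≈ 3.5 units.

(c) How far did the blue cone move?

3.1

The blue cone was near (8.7, 4.0) before and (11.3, 5.7) after, so it travelled √(2.6² + 1.7²) ≈ 3.1 units.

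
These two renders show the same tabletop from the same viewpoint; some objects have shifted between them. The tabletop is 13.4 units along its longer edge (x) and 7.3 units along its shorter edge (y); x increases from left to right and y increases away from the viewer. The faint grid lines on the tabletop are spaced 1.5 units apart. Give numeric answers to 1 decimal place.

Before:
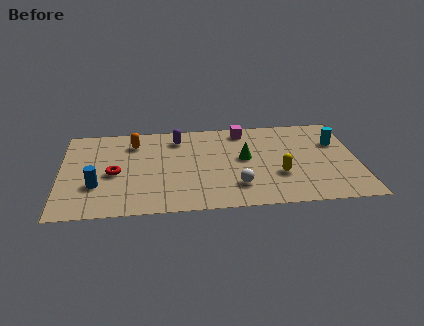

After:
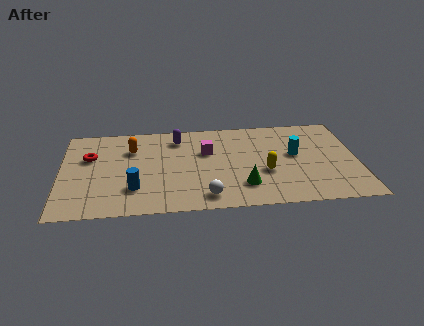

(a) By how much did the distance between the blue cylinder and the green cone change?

-2.0

The distance was about 6.9 in the first image and 4.9 in the second, so they moved 2.0 units closer together.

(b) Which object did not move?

the purple capsule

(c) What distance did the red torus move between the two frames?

1.8

The red torus was near (2.4, 3.3) before and (1.3, 4.7) after, so it travelled √(1.1² + 1.4²) ≈ 1.8 units.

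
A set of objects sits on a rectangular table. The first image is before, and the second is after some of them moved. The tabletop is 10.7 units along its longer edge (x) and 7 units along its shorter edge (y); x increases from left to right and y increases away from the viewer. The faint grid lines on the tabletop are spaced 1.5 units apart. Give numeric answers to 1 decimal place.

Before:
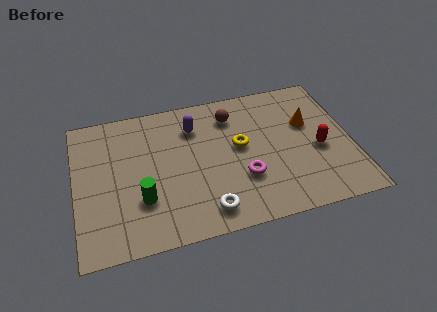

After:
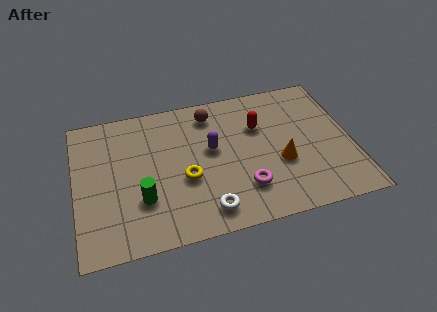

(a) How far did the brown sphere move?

0.9

The brown sphere was near (6.2, 5.5) before and (5.4, 5.8) after, so it travelled √(0.8² + 0.3²) ≈ 0.9 units.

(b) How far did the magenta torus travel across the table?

0.5

The magenta torus was near (6.4, 2.3) before and (6.4, 1.8) after, so it travelled √(0.0² + 0.5²) ≈ 0.5 units.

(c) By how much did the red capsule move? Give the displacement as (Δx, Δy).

(-2.2, 1.7)

The red capsule started near (9.4, 3.0) and ended near (7.2, 4.7).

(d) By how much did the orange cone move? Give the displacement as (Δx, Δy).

(-1.2, -1.7)

From the two frames, the orange cone sits at roughly (9.1, 4.4) before and (7.9, 2.7) after.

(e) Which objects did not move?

the green cylinder and the white torus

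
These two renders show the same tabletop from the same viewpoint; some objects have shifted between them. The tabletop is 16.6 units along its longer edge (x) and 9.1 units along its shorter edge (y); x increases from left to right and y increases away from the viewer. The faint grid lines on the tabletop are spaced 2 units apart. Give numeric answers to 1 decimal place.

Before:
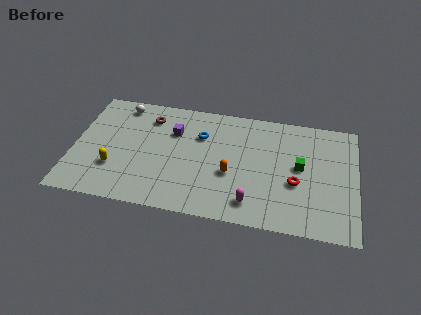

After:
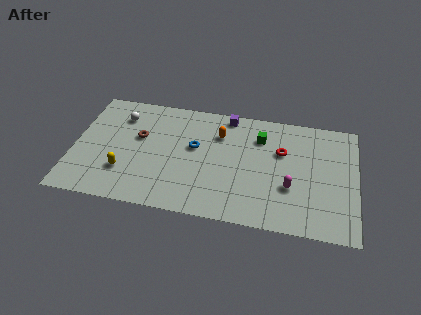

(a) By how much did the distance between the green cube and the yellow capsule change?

-2.1

They were about 11.0 units apart before and 8.9 after — 2.1 units closer together.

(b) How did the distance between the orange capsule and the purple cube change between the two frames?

-2.8

The distance was about 4.4 in the first image and 1.6 in the second, so they moved 2.8 units closer together.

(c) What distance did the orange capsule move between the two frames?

3.1

From (9.3, 3.6) to (8.5, 6.6), the orange capsule covered √(0.8² + 3.0²) ≈ 3.1 units.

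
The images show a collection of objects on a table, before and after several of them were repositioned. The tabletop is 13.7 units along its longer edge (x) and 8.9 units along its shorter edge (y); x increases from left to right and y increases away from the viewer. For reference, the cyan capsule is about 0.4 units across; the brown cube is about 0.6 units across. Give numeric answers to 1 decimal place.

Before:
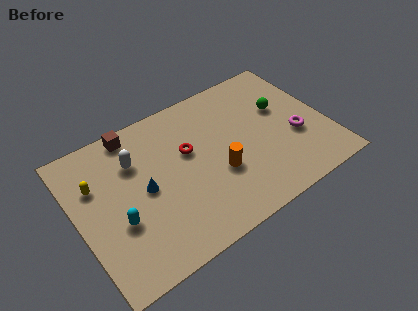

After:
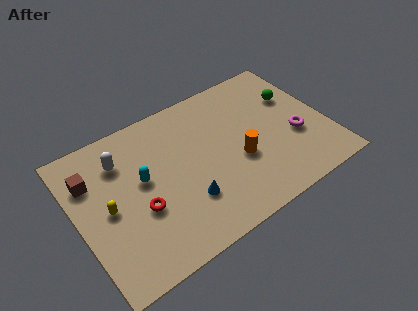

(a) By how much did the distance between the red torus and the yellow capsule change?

-3.2

They were about 5.0 units apart before and 1.8 after — 3.2 units closer together.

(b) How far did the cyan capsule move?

2.3

From (2.0, 3.3) to (3.6, 5.0), the cyan capsule covered √(1.6² + 1.7²) ≈ 2.3 units.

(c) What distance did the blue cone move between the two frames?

2.7

The blue cone was near (3.6, 4.4) before and (5.6, 2.6) after, so it travelled √(2.0² + 1.8²) ≈ 2.7 units.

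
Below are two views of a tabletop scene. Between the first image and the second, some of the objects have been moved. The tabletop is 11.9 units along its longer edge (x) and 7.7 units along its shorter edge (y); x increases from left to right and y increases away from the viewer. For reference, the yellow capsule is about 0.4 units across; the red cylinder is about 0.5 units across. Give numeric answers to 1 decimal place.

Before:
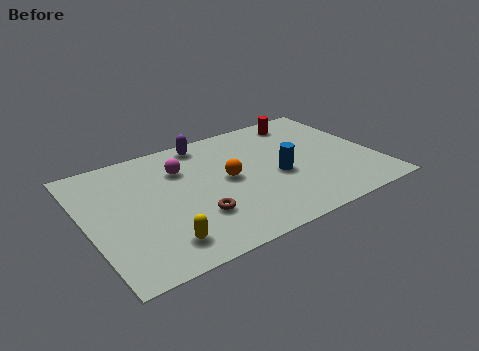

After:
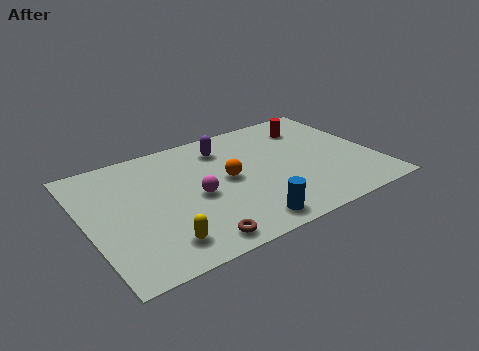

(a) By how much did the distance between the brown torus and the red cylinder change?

+0.9

The distance was about 6.8 in the first image and 7.7 in the second, so they moved 0.9 units further apart.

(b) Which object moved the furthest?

the blue cylinder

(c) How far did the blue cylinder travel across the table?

2.9

The blue cylinder moved from about (7.8, 3.3) to (6.0, 1.0), a distance of √(1.8² + 2.3²) ≈ 2.9.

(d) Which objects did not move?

the yellow capsule and the orange sphere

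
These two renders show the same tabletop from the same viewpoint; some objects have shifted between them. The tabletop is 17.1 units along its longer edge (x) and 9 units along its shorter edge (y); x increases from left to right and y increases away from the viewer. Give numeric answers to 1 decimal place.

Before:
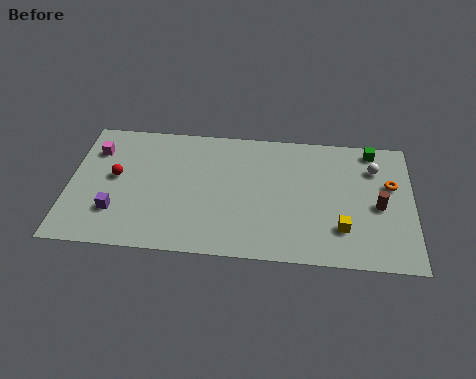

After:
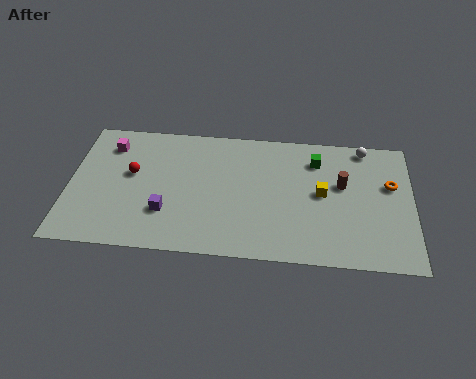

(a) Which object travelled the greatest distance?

the green cube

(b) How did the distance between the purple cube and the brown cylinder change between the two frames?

-4.0

They were about 13.1 units apart before and 9.1 after — 4.0 units closer together.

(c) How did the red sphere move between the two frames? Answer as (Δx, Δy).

(0.8, 0.3)

The red sphere started near (2.3, 4.9) and ended near (3.1, 5.2).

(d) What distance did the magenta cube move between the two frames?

0.8

The magenta cube moved from about (1.2, 6.7) to (1.9, 7.1), a distance of √(0.7² + 0.4²) ≈ 0.8.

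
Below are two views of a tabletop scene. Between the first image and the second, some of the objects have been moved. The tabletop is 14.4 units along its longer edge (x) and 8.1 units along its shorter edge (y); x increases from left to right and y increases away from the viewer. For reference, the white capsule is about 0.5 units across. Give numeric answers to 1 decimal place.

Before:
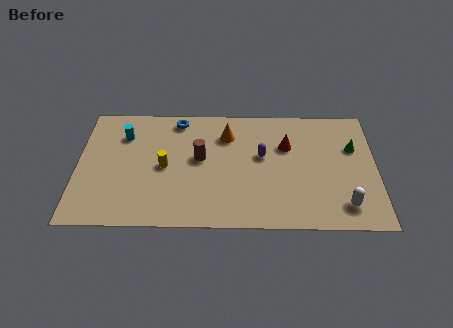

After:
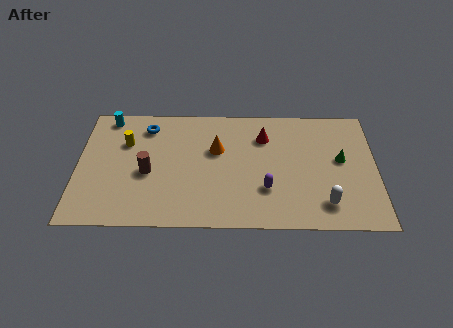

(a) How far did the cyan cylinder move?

1.4

The cyan cylinder was near (2.2, 6.0) before and (1.4, 7.2) after, so it travelled √(0.8² + 1.2²) ≈ 1.4 units.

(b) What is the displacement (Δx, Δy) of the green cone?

(-0.6, -0.8)

The green cone started near (13.3, 5.3) and ended near (12.7, 4.5).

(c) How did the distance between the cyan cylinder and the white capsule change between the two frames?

+0.4

The distance was about 11.5 in the first image and 11.9 in the second, so they moved 0.4 units further apart.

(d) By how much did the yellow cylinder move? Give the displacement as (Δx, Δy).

(-1.9, 1.6)

From the two frames, the yellow cylinder sits at roughly (4.2, 3.9) before and (2.3, 5.5) after.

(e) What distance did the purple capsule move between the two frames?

2.2

The purple capsule moved from about (8.9, 4.7) to (9.1, 2.5), a distance of √(0.2² + 2.2²) ≈ 2.2.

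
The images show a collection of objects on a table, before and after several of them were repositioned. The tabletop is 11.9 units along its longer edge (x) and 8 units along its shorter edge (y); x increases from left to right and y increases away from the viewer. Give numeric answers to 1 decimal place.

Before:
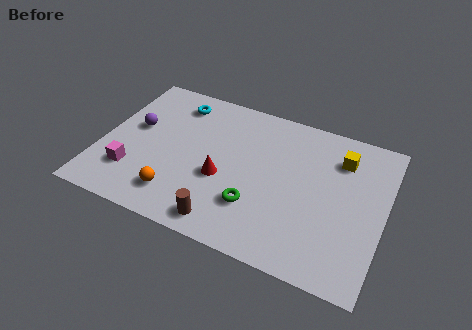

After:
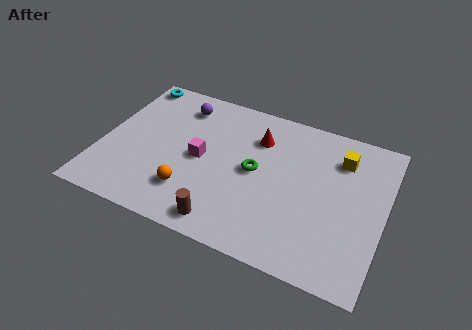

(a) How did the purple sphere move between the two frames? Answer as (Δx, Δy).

(1.7, 1.9)

From the two frames, the purple sphere sits at roughly (1.3, 4.6) before and (3.0, 6.5) after.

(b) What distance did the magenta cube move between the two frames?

3.2

From (1.5, 2.1) to (4.2, 3.9), the magenta cube covered √(2.7² + 1.8²) ≈ 3.2 units.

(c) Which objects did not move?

the brown cylinder and the yellow cube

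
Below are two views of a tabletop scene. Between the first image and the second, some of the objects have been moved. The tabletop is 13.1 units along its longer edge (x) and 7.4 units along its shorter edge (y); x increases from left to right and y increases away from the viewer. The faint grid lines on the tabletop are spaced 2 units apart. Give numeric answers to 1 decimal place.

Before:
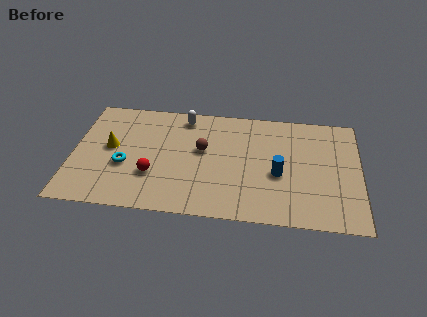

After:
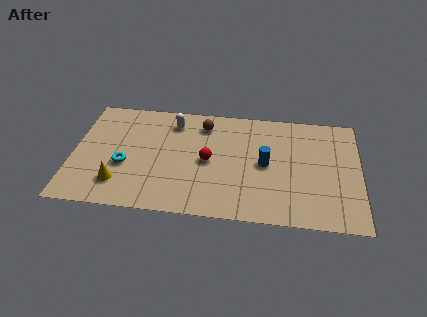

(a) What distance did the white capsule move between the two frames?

0.6

From (5.0, 6.4) to (4.5, 6.0), the white capsule covered √(0.5² + 0.4²) ≈ 0.6 units.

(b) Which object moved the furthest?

the red sphere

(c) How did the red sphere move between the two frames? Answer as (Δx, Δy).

(2.5, 1.2)

The red sphere was at about (3.7, 2.4) and moved to about (6.2, 3.6).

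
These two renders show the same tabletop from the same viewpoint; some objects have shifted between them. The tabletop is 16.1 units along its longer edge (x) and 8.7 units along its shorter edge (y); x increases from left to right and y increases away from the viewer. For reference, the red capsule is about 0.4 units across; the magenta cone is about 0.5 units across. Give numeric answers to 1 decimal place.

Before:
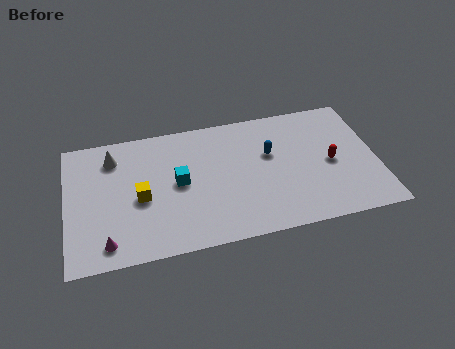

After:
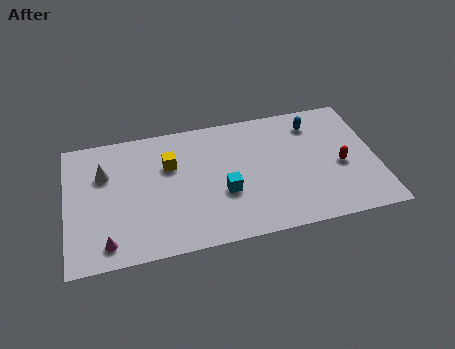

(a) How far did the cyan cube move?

2.6

From (5.8, 4.5) to (8.1, 3.3), the cyan cube covered √(2.3² + 1.2²) ≈ 2.6 units.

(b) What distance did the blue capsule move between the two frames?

2.9

From (10.6, 5.4) to (13.0, 7.0), the blue capsule covered √(2.4² + 1.6²) ≈ 2.9 units.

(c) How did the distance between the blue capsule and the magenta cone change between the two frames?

+2.9

The distance was about 9.5 in the first image and 12.4 in the second, so they moved 2.9 units further apart.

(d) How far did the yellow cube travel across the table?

2.5

The yellow cube was near (3.8, 3.9) before and (5.4, 5.8) after, so it travelled √(1.6² + 1.9²) ≈ 2.5 units.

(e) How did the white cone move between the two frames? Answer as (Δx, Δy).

(-0.5, -1.0)

From the two frames, the white cone sits at roughly (2.5, 6.9) before and (2.0, 5.9) after.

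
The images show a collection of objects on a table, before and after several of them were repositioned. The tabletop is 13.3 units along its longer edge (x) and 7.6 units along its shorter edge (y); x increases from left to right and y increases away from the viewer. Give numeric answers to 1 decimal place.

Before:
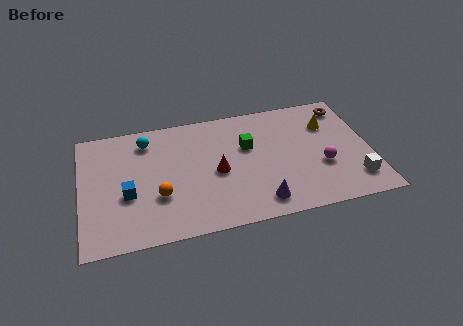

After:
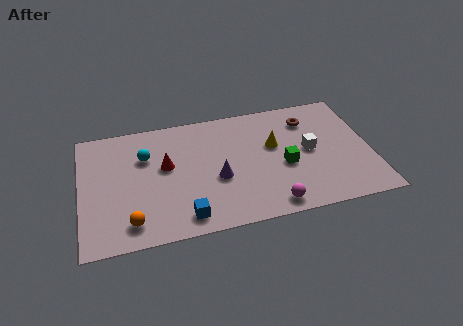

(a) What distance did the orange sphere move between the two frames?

1.8

The orange sphere moved from about (3.5, 2.6) to (2.2, 1.3), a distance of √(1.3² + 1.3²) ≈ 1.8.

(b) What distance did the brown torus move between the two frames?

1.9

The brown torus was near (12.4, 6.4) before and (10.6, 5.9) after, so it travelled √(1.8² + 0.5²) ≈ 1.9 units.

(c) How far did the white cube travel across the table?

3.0

From (12.4, 1.6) to (10.5, 3.9), the white cube covered √(1.9² + 2.3²) ≈ 3.0 units.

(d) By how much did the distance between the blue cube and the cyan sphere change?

+1.0

The distance was about 3.4 in the first image and 4.4 in the second, so they moved 1.0 units further apart.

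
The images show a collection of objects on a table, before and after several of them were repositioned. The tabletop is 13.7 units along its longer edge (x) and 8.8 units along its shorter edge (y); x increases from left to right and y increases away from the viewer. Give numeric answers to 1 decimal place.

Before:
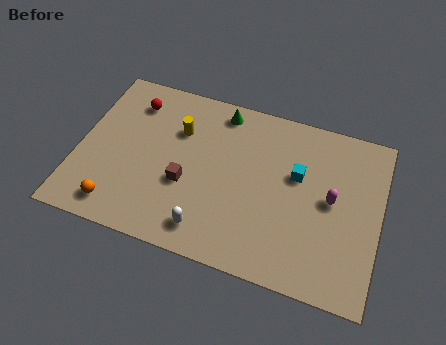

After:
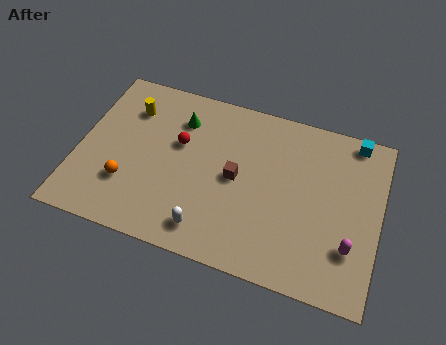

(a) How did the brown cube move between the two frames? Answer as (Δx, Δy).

(2.2, 1.0)

The brown cube was at about (5.0, 3.4) and moved to about (7.2, 4.4).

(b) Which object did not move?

the white capsule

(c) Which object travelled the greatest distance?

the cyan cube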